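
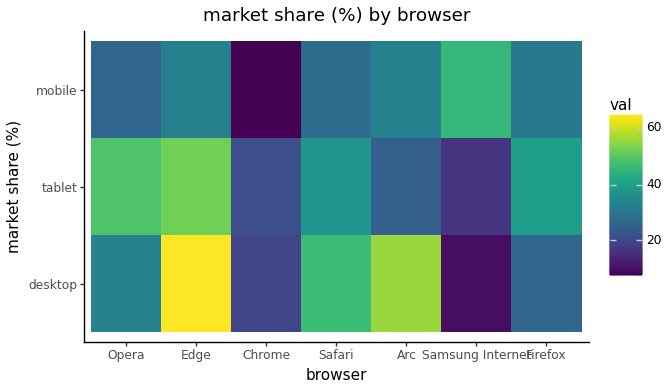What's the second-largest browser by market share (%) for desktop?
Top 3 for desktop: Edge ≈ 65, Arc ≈ 55, Safari ≈ 45.

Arc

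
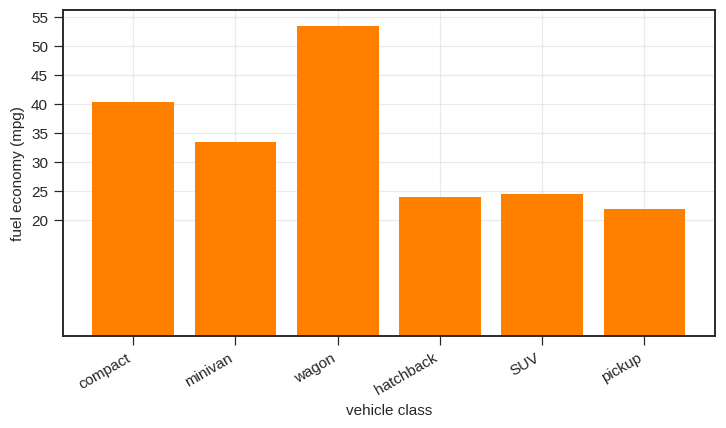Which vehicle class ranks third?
minivan

Top 4: wagon ≈ 55, compact ≈ 40, minivan ≈ 35, SUV ≈ 25.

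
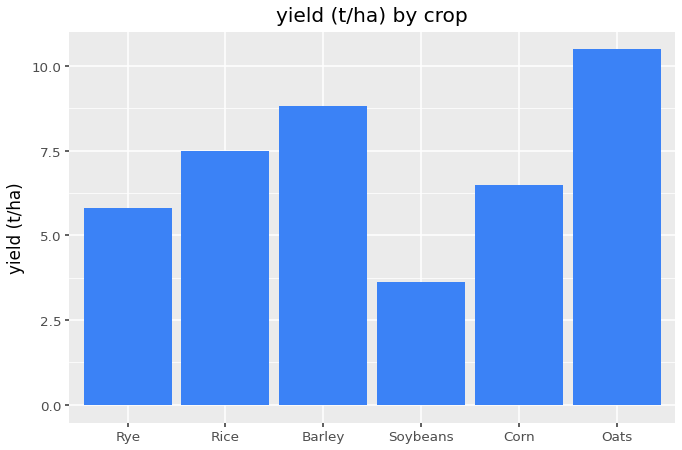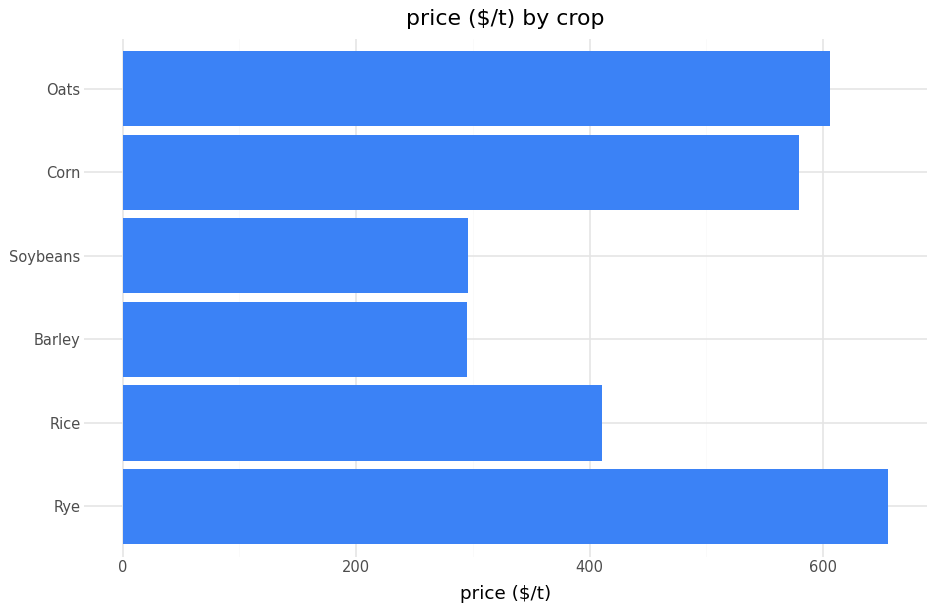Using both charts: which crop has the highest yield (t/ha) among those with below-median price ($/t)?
Chart 2 median price ($/t) ≈ 500; below-median crops: Rice, Barley, Soybeans. Among those, Barley has the highest yield (t/ha) (≈ 9).

Barley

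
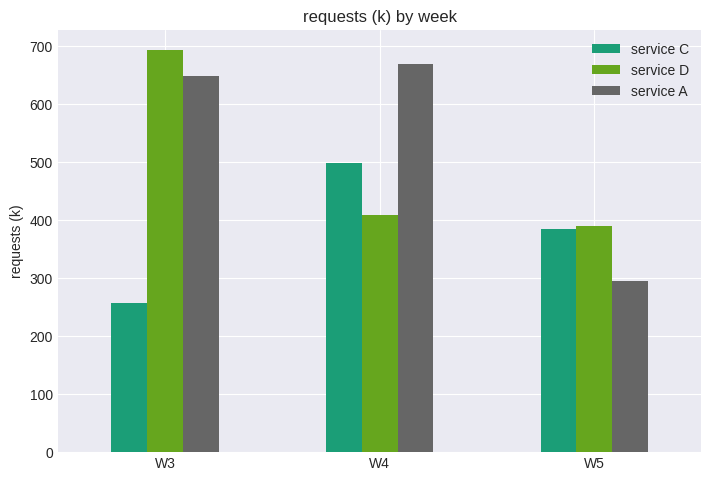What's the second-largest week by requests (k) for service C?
Top 3 for service C: W4 ≈ 500, W5 ≈ 400, W3 ≈ 300.

W5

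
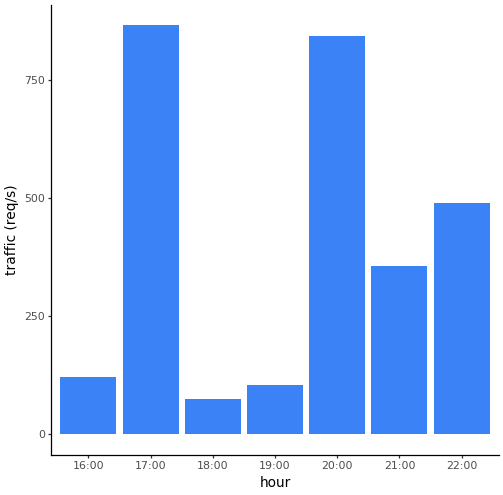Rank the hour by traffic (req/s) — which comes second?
Top 3: 17:00 ≈ 900, 20:00 ≈ 800, 22:00 ≈ 500.

20:00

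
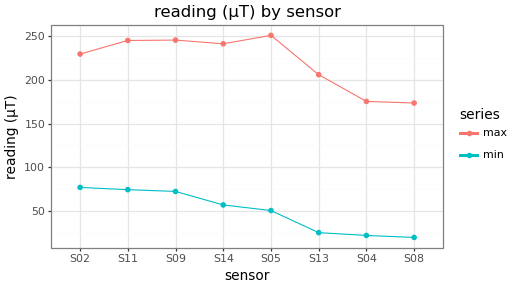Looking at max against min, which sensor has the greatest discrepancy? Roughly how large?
S05, ≈ 200 µT

S05: max ≈ 260, min ≈ 60 → gap ≈ 200. Next-largest (S14) is only ≈ 180.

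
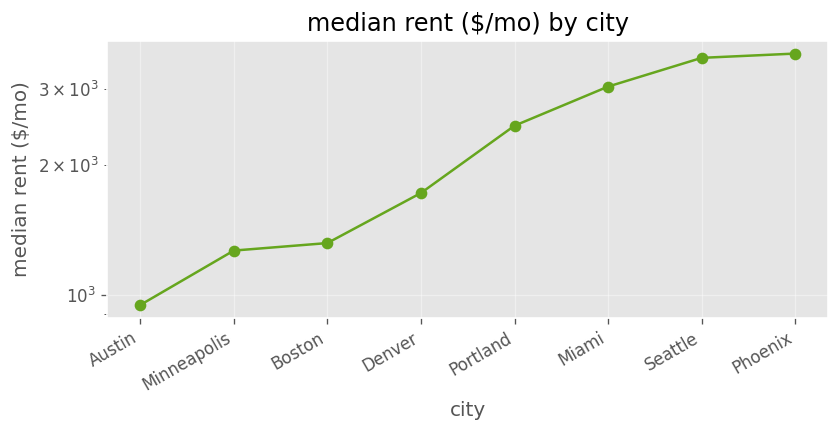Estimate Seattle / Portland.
Seattle ≈ 3500, Portland ≈ 2500; 3500/2500 ≈ 1.4.

≈ 1.4×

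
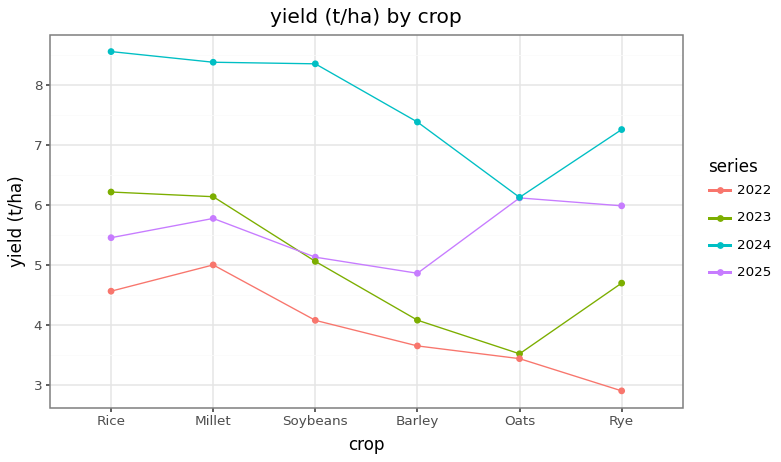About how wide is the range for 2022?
Max Millet ≈ 5.0, min Rye ≈ 3.0; range ≈ 2.0.

≈ 2.0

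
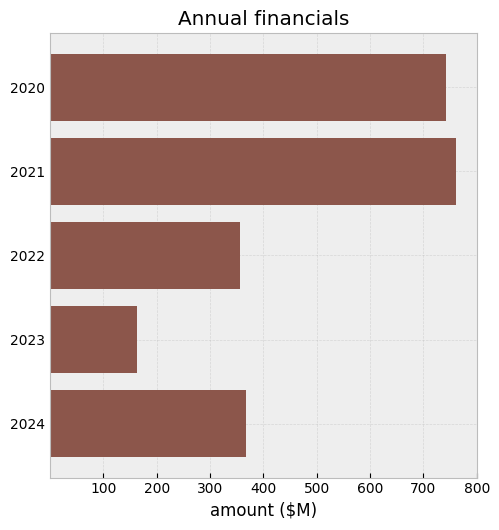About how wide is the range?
Max 2021 ≈ 800, min 2023 ≈ 200; range ≈ 600.

≈ 600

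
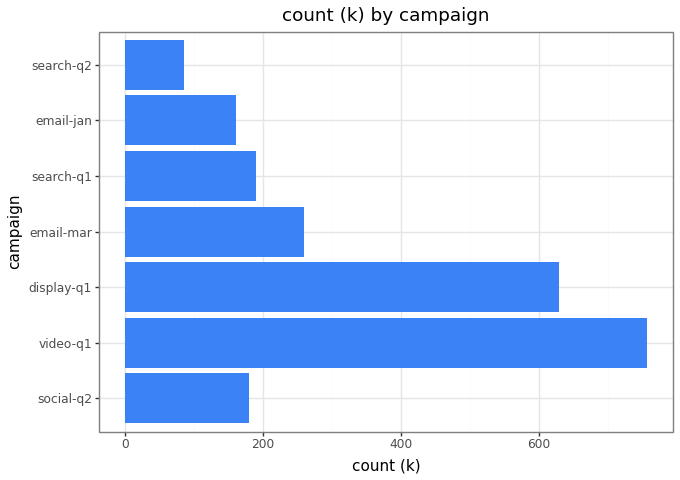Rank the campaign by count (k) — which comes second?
Top 3: video-q1 ≈ 800, display-q1 ≈ 600, email-mar ≈ 300.

display-q1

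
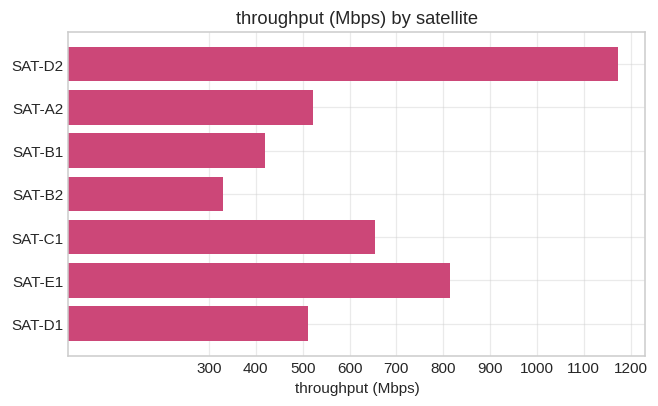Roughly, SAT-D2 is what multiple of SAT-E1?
SAT-D2 ≈ 1200, SAT-E1 ≈ 800; 1200/800 ≈ 1.5.

≈ 1.5×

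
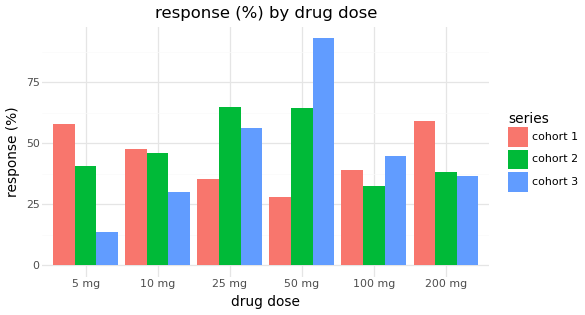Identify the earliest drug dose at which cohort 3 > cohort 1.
25 mg

10 mg: cohort 3 ≈ 30 vs cohort 1 ≈ 50 (not yet); 25 mg: cohort 3 ≈ 60 vs cohort 1 ≈ 40 (first crossover).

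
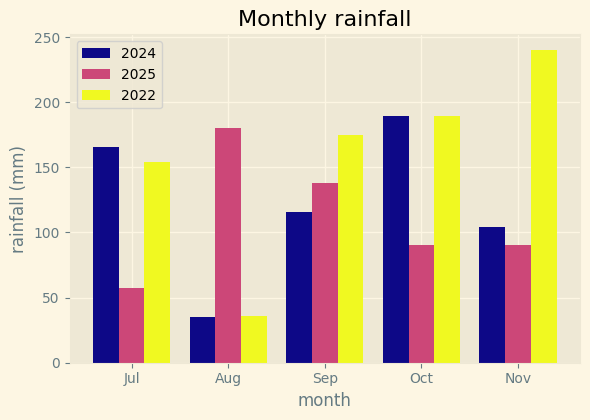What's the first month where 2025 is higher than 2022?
Jul: 2025 ≈ 50 vs 2022 ≈ 150 (not yet); Aug: 2025 ≈ 175 vs 2022 ≈ 25 (first crossover).

Aug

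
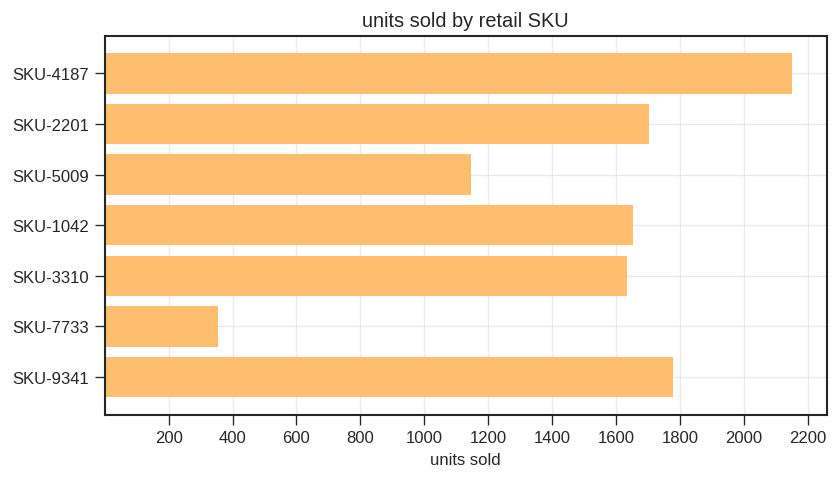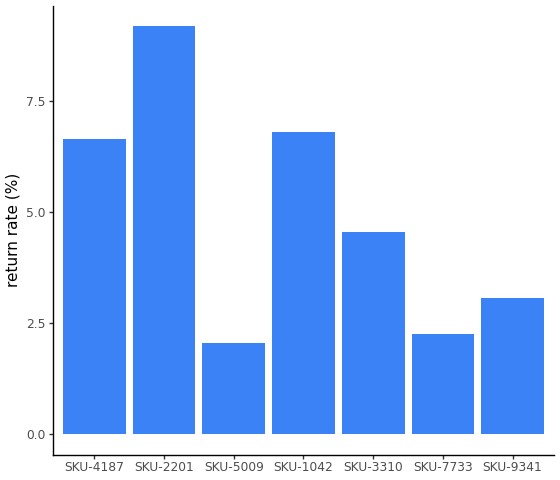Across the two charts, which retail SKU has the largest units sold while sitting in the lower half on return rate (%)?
Chart 2 median return rate (%) ≈ 5; below-median retail SKUs: SKU-5009, SKU-7733, SKU-9341. Among those, SKU-9341 has the highest units sold (≈ 1800).

SKU-9341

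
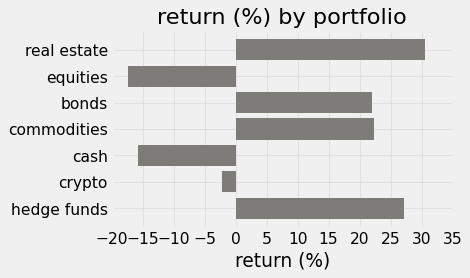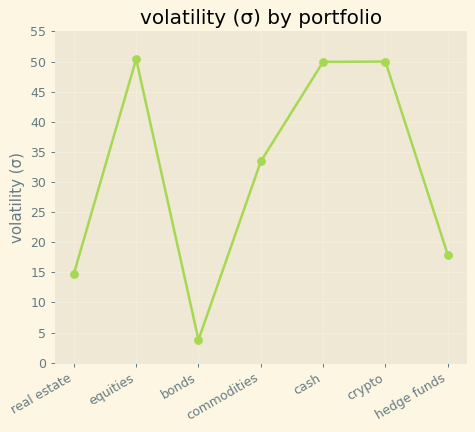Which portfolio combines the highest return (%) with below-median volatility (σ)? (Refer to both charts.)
Chart 2 median volatility (σ) ≈ 35; below-median portfolios: real estate, bonds, hedge funds. Among those, real estate has the highest return (%) (≈ 30).

real estate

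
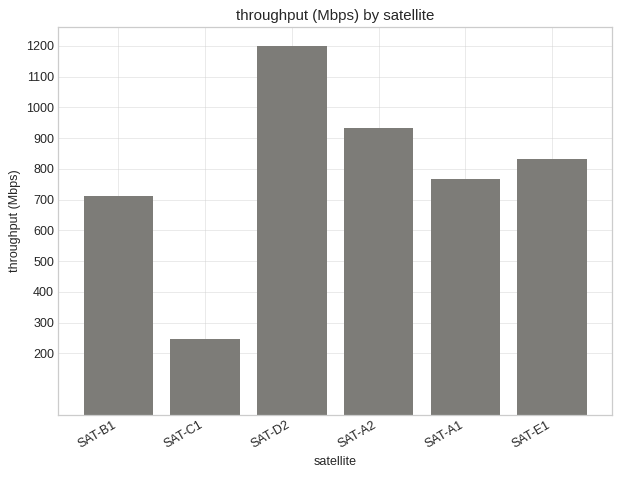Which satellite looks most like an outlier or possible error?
SAT-C1

SAT-C1 ≈ 200; the rest sit between ≈ 700 and ≈ 1200.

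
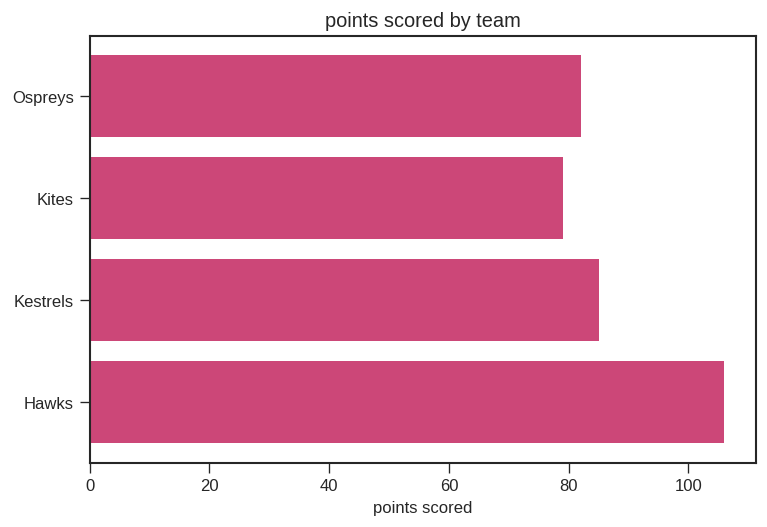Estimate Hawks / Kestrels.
≈ 1.38×

Hawks ≈ 110, Kestrels ≈ 80; 110/80 ≈ 1.38.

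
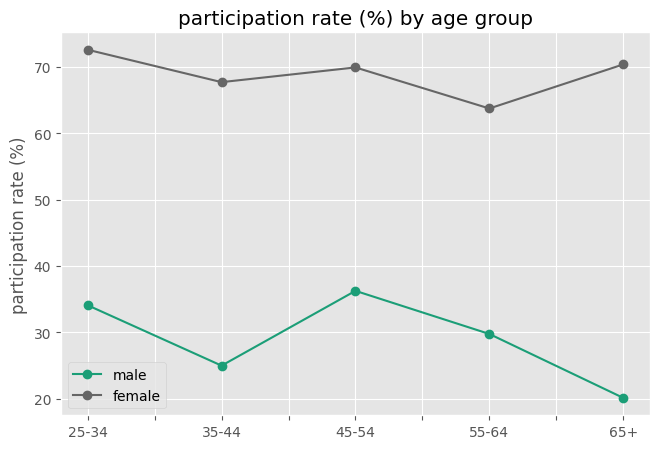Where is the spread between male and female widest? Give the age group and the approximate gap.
65+, ≈ 50 %

65+: male ≈ 20, female ≈ 70 → gap ≈ 50. Next-largest (35-44) is only ≈ 45.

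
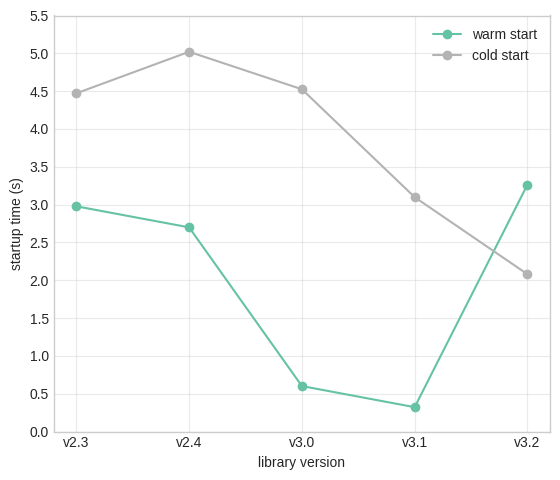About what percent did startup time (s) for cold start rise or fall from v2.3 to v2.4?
≈ +11.1%

v2.3 ≈ 4.5, v2.4 ≈ 5.0; (5.0 − 4.5) / 4.5 ≈ +11.1%.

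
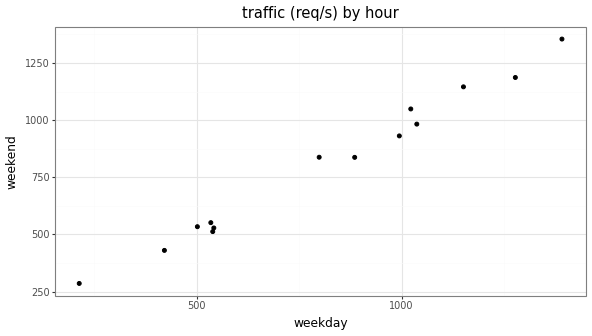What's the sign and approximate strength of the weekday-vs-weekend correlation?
Points are positively correlated; strong (|r| ≈ 1.0).

positive, strong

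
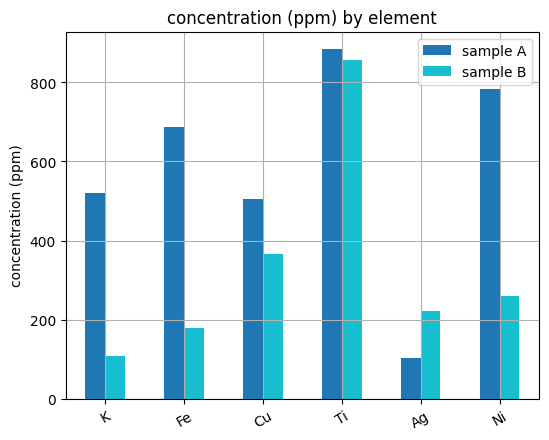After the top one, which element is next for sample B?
Cu

Top 3 for sample B: Ti ≈ 900, Cu ≈ 400, Ni ≈ 300.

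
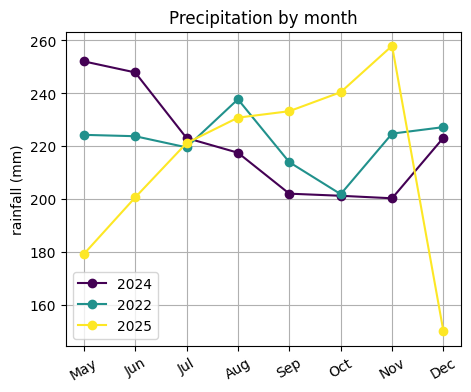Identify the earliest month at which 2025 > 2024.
Jul: 2025 ≈ 220 vs 2024 ≈ 220 (not yet); Aug: 2025 ≈ 230 vs 2024 ≈ 220 (first crossover).

Aug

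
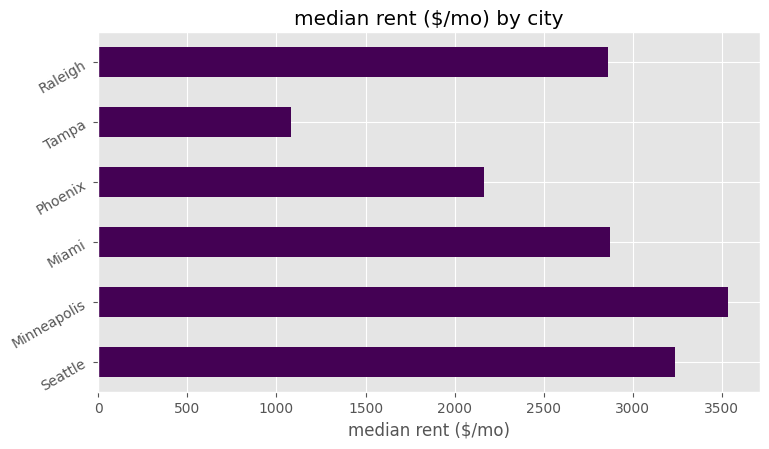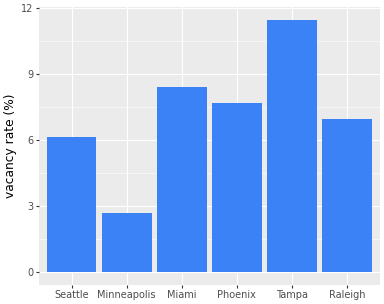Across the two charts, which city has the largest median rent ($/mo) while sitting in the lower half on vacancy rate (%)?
Minneapolis

Chart 2 median vacancy rate (%) ≈ 8; below-median cities: Seattle, Minneapolis, Raleigh. Among those, Minneapolis has the highest median rent ($/mo) (≈ 3500).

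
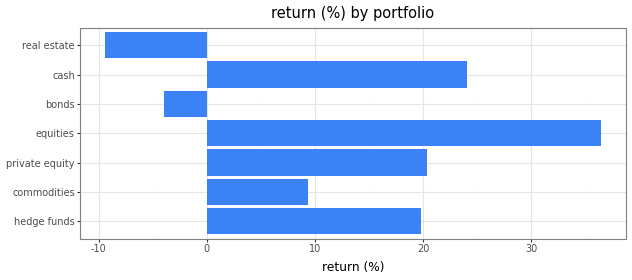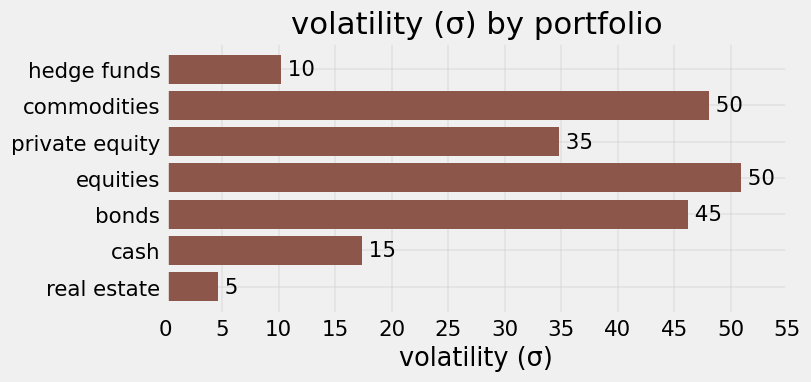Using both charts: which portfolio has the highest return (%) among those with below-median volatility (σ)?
Chart 2 median volatility (σ) ≈ 35; below-median portfolios: hedge funds, cash, real estate. Among those, cash has the highest return (%) (≈ 25).

cash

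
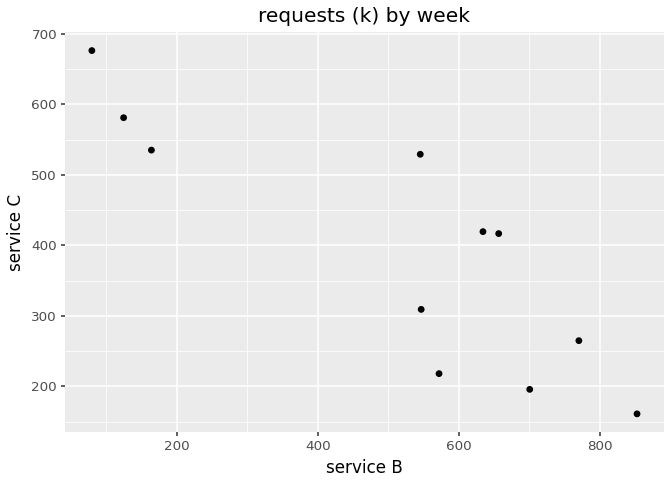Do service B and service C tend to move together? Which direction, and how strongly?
negative, strong

Points are negatively correlated; strong (|r| ≈ 0.9).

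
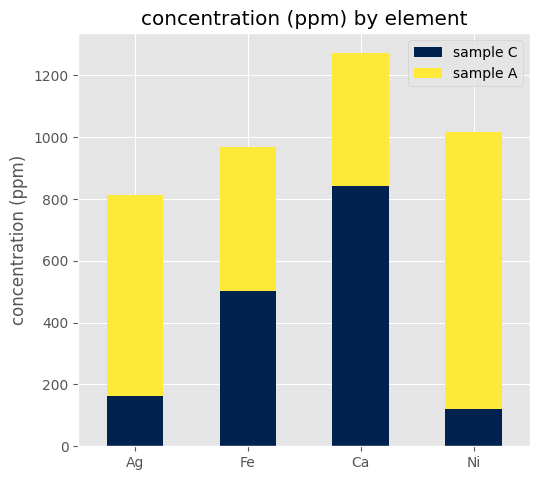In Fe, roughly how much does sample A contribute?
sample A top ≈ 1000, bottom ≈ 600; segment ≈ 400.

≈ 400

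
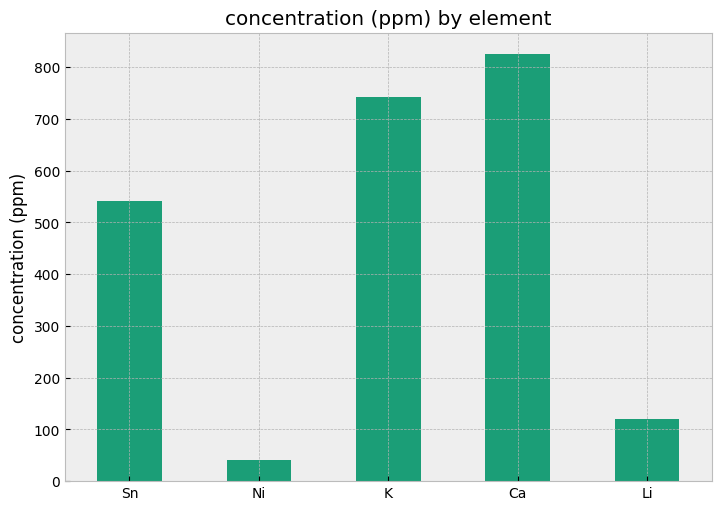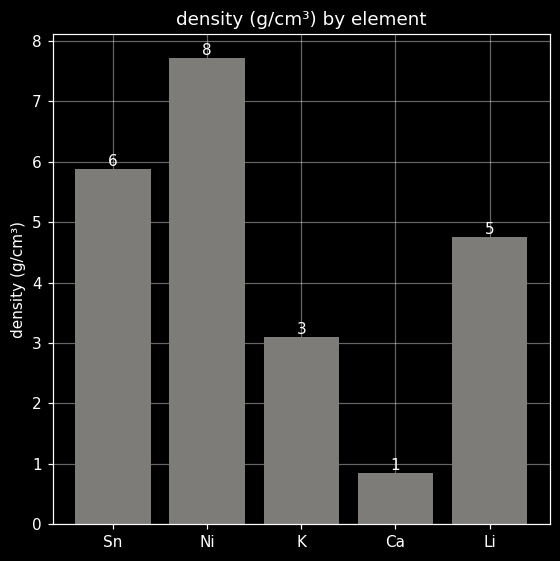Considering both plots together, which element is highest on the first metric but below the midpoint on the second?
Chart 2 median density (g/cm³) ≈ 5; below-median elements: K, Ca. Among those, Ca has the highest concentration (ppm) (≈ 800).

Ca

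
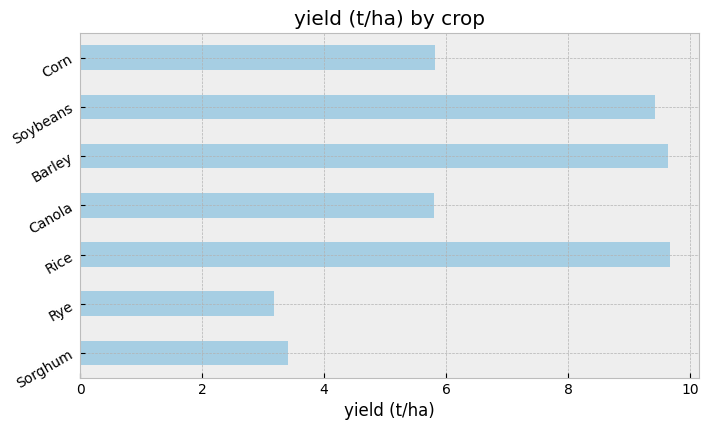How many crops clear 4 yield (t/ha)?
5

Above 4: Rice, Canola, Barley, Soybeans, Corn.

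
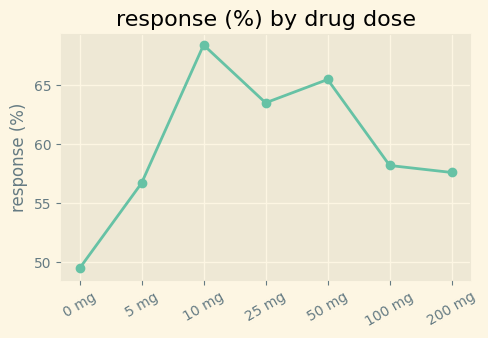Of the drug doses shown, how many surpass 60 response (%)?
Above 60: 10 mg, 25 mg, 50 mg.

3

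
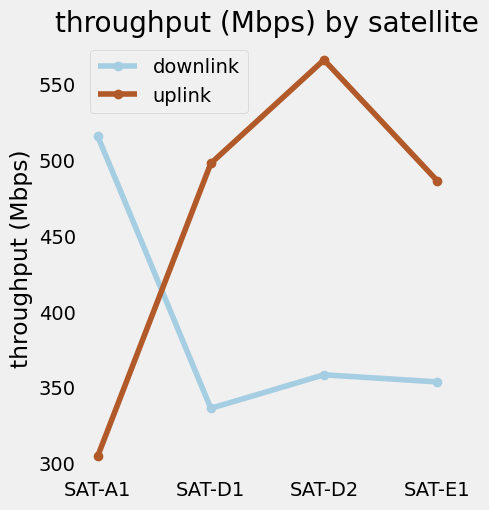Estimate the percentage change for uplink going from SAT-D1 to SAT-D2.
≈ +15%

SAT-D1 ≈ 500, SAT-D2 ≈ 575; (575 − 500) / 500 ≈ +15%.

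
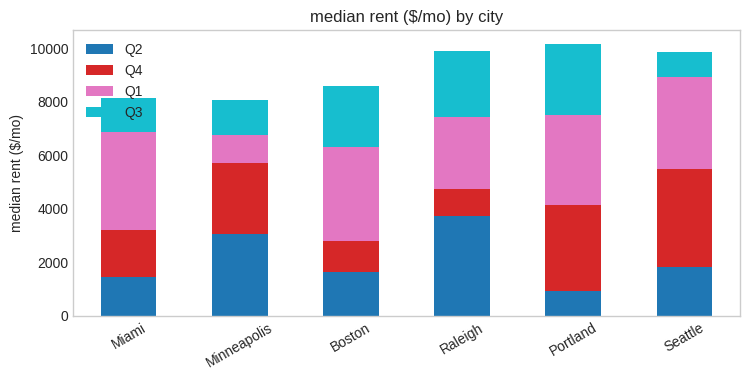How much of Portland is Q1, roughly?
Q1 top ≈ 8000, bottom ≈ 4000; segment ≈ 4000.

≈ 4000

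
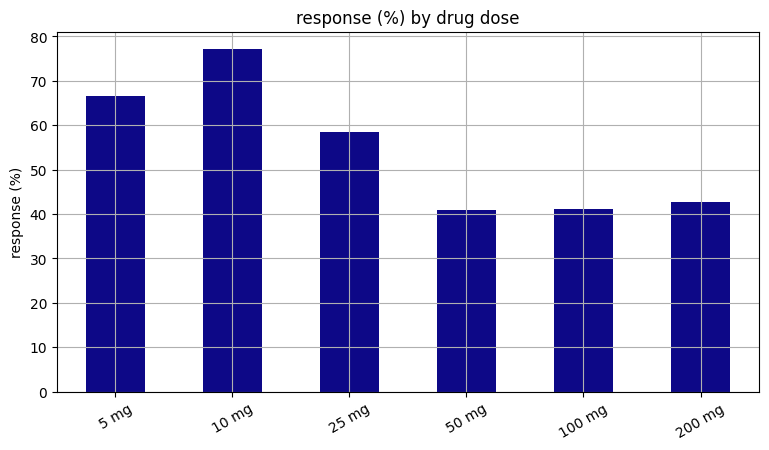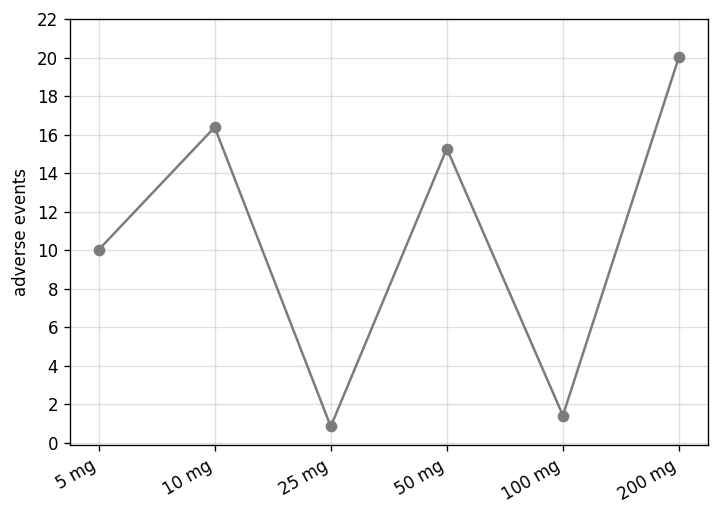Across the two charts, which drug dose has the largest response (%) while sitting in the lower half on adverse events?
Chart 2 median adverse events ≈ 12; below-median drug doses: 5 mg, 25 mg, 100 mg. Among those, 5 mg has the highest response (%) (≈ 70).

5 mg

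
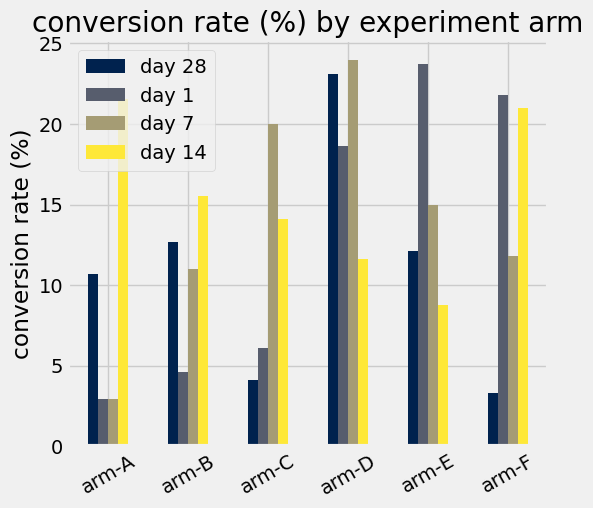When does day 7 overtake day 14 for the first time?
arm-C

arm-B: day 7 ≈ 12 vs day 14 ≈ 16 (not yet); arm-C: day 7 ≈ 20 vs day 14 ≈ 14 (first crossover).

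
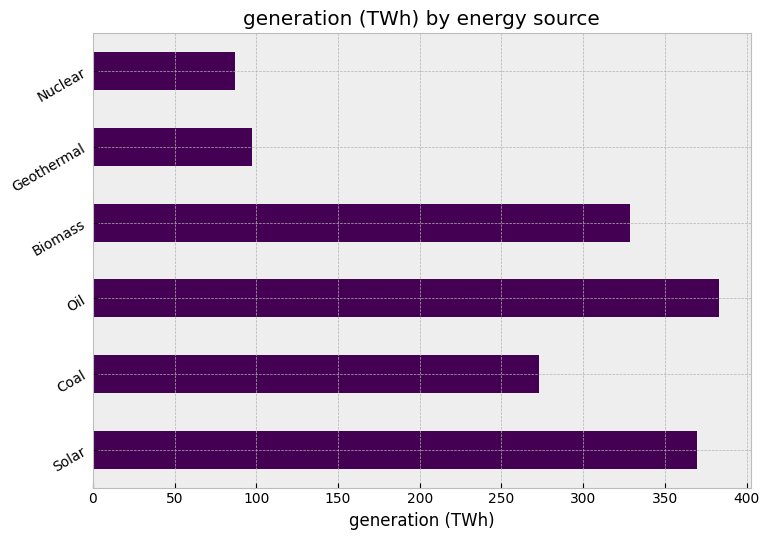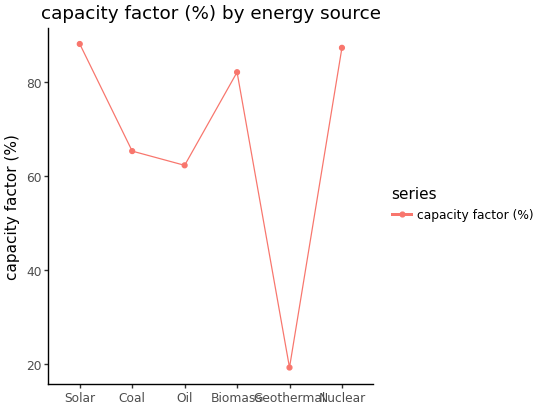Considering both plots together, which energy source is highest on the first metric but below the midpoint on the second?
Chart 2 median capacity factor (%) ≈ 70; below-median energy sources: Coal, Oil, Geothermal. Among those, Oil has the highest generation (TWh) (≈ 400).

Oil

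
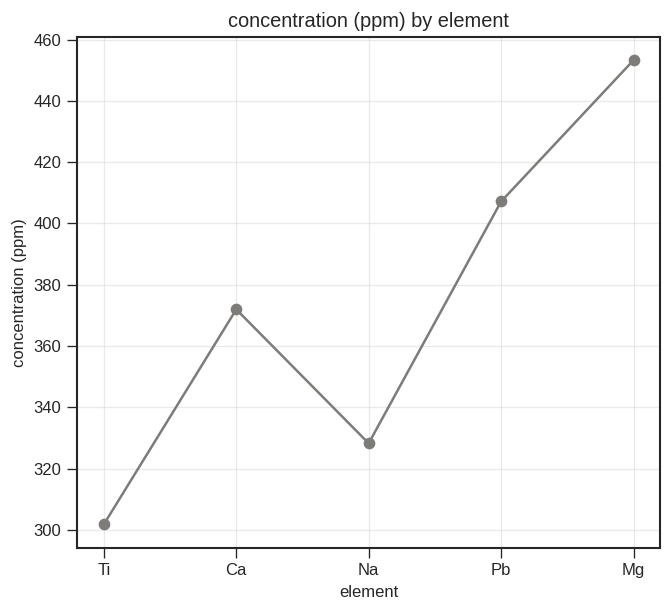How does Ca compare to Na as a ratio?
Ca ≈ 380, Na ≈ 320; 380/320 ≈ 1.19.

≈ 1.19×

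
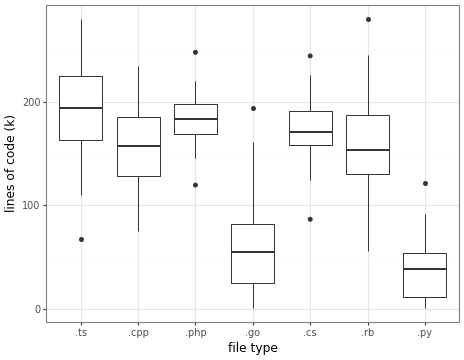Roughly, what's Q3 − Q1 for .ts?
≈ 60

Q3 ≈ 220, Q1 ≈ 160; IQR ≈ 60.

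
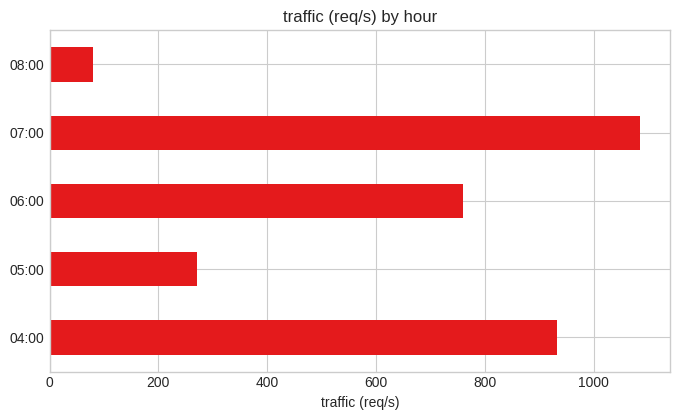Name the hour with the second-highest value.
Top 3: 07:00 ≈ 1100, 04:00 ≈ 900, 06:00 ≈ 800.

04:00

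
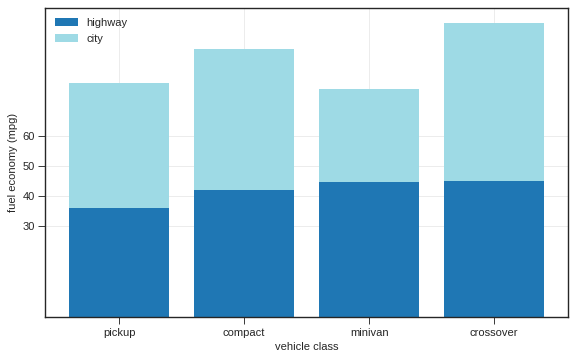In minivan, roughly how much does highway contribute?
highway top ≈ 40, bottom ≈ 0; segment ≈ 40.

≈ 40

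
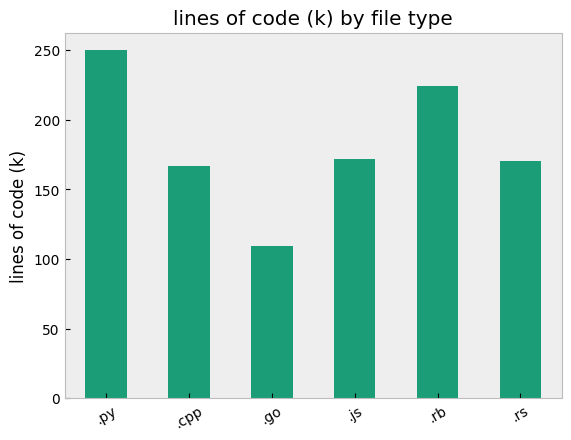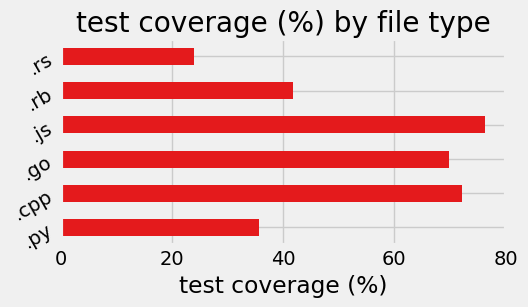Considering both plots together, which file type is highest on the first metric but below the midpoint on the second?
.py

Chart 2 median test coverage (%) ≈ 60; below-median file types: .py, .rb, .rs. Among those, .py has the highest lines of code (k) (≈ 250).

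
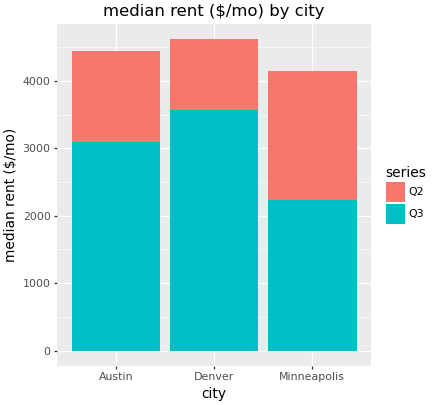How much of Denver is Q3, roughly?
≈ 3500

Q3 top ≈ 3500, bottom ≈ 0; segment ≈ 3500.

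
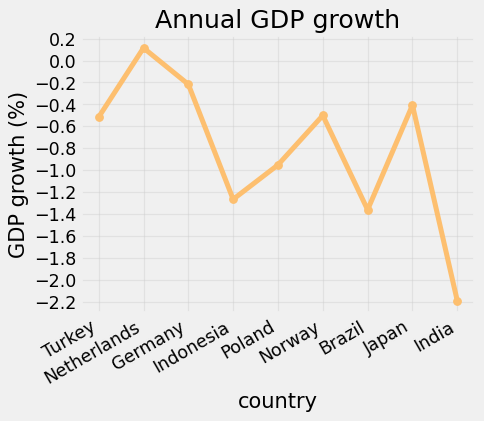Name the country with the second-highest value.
Top 3: Netherlands ≈ 0.2, Germany ≈ -0.2, Japan ≈ -0.4.

Germany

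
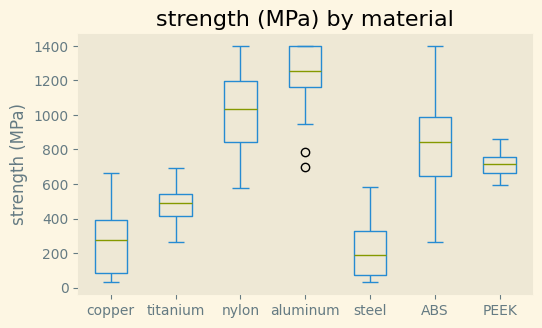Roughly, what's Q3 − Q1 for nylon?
Q3 ≈ 1200, Q1 ≈ 800; IQR ≈ 400.

≈ 400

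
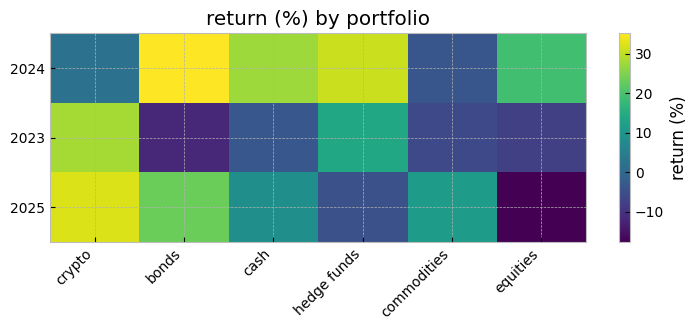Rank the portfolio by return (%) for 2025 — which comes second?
Top 3 for 2025: crypto ≈ 30, bonds ≈ 25, commodities ≈ 10.

bonds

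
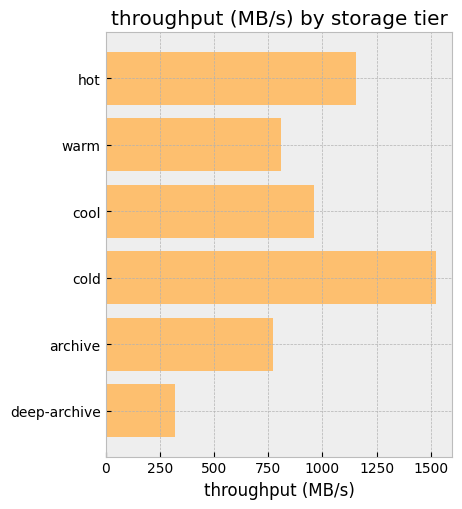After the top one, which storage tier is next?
hot

Top 3: cold ≈ 1600, hot ≈ 1200, cool ≈ 1000.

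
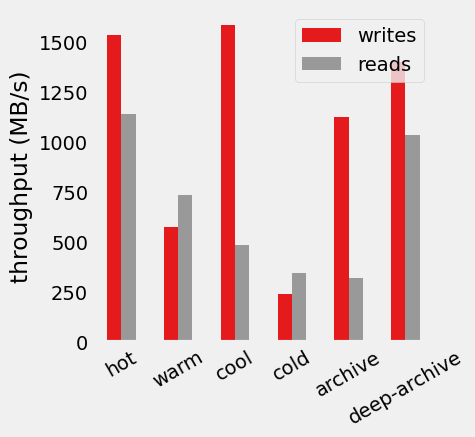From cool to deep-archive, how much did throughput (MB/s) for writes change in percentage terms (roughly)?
cool ≈ 1600, deep-archive ≈ 1400; (1400 − 1600) / 1600 ≈ -12.5%.

≈ -12.5%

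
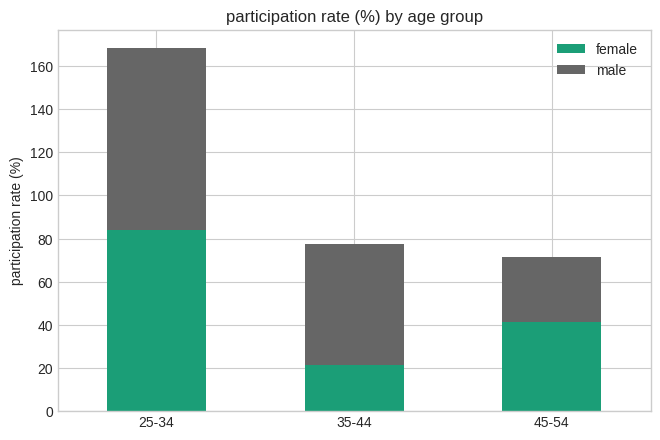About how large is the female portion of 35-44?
female top ≈ 20, bottom ≈ 0; segment ≈ 20.

≈ 20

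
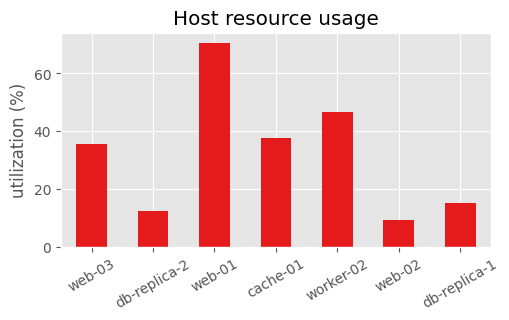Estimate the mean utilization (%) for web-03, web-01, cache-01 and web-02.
(40 + 70 + 40 + 10) / 4 ≈ 40.

≈ 40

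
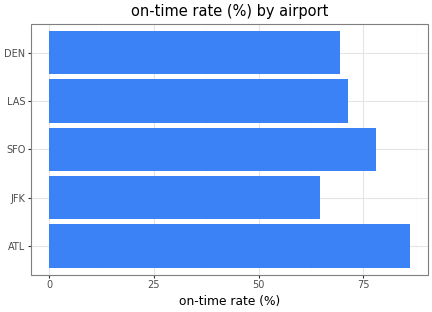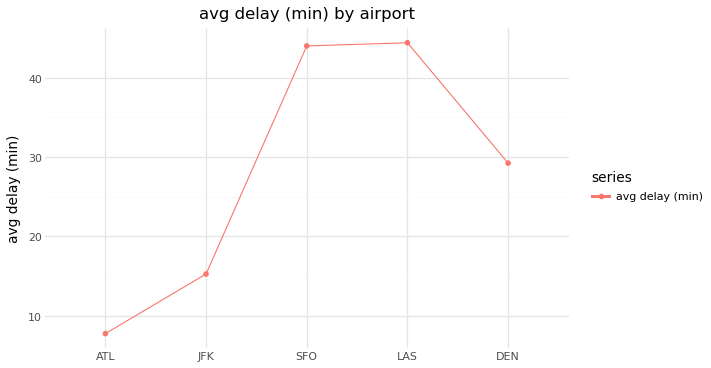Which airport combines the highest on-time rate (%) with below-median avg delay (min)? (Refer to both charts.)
Chart 2 median avg delay (min) ≈ 30; below-median airports: ATL, JFK. Among those, ATL has the highest on-time rate (%) (≈ 90).

ATL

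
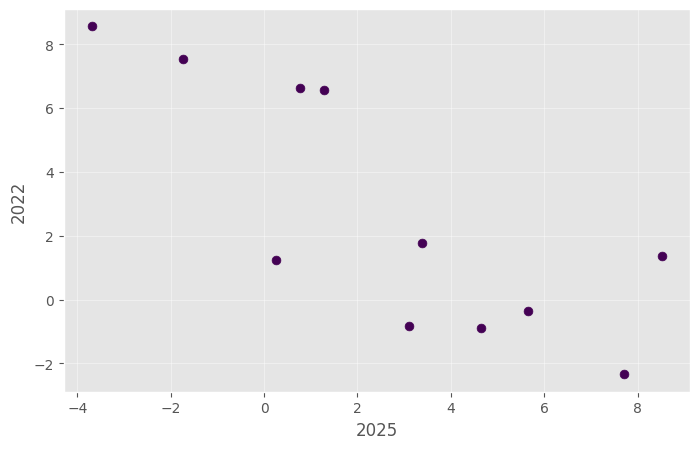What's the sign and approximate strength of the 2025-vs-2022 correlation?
negative, strong

Points are negatively correlated; strong (|r| ≈ 0.8).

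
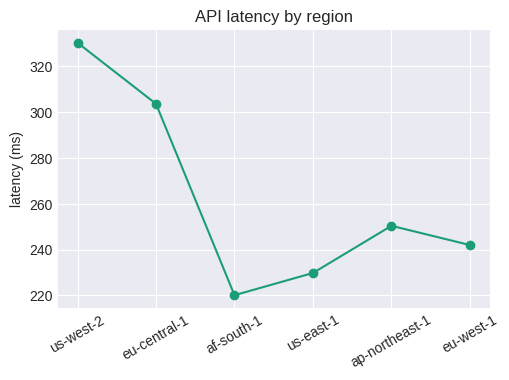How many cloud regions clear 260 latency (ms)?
Above 260: us-west-2, eu-central-1.

2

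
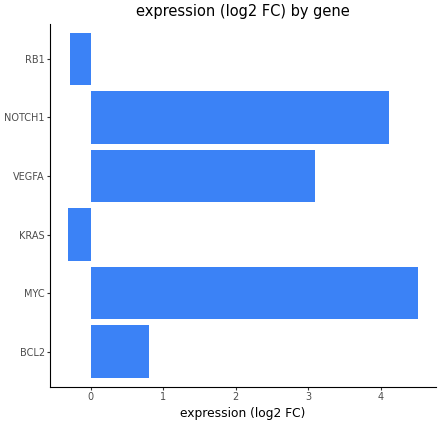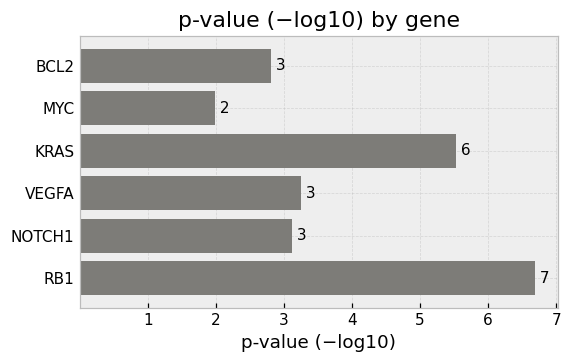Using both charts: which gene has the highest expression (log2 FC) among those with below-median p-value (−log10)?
Chart 2 median p-value (−log10) ≈ 3; below-median genes: BCL2, MYC, NOTCH1. Among those, MYC has the highest expression (log2 FC) (≈ 4.5).

MYC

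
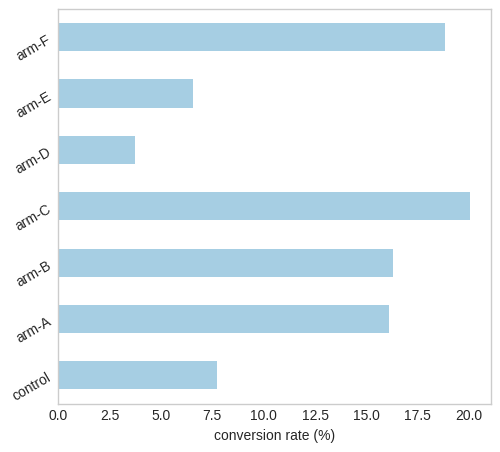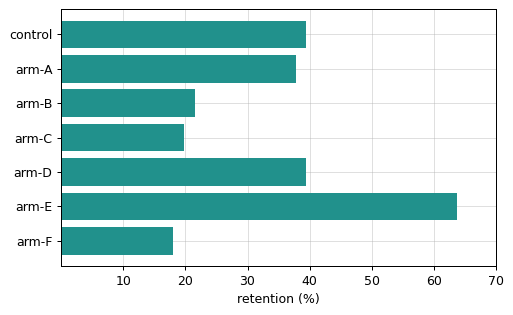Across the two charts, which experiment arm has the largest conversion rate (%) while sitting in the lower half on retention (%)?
Chart 2 median retention (%) ≈ 40; below-median experiment arms: arm-B, arm-C, arm-F. Among those, arm-C has the highest conversion rate (%) (≈ 20).

arm-C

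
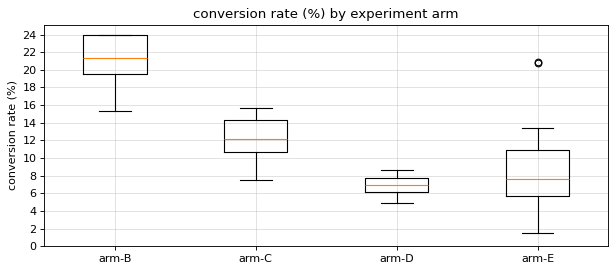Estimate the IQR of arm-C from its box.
≈ 4

Q3 ≈ 14, Q1 ≈ 10; IQR ≈ 4.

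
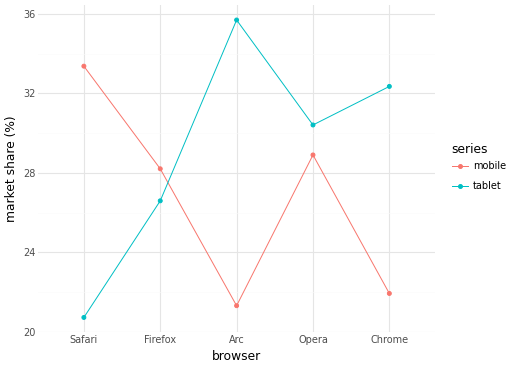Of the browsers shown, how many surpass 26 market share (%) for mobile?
Above 26: Safari, Firefox, Opera.

3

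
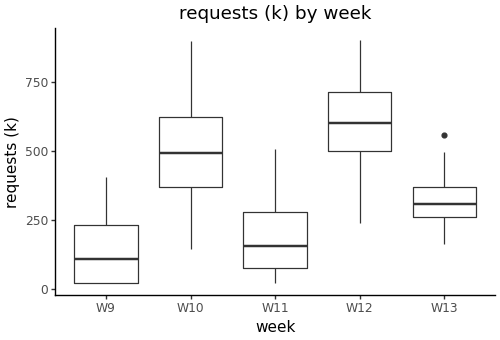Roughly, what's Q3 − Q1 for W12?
Q3 ≈ 700, Q1 ≈ 500; IQR ≈ 200.

≈ 200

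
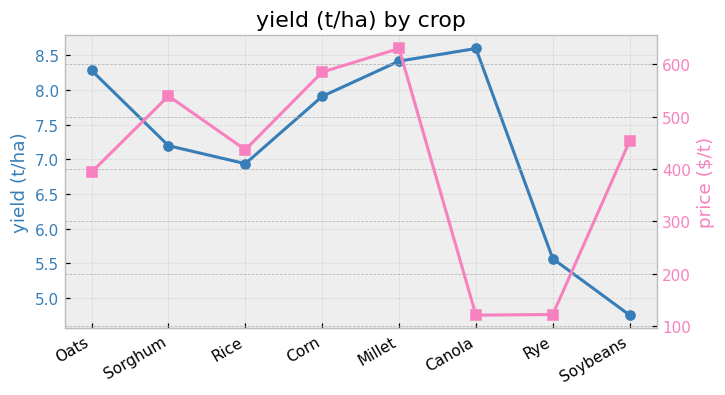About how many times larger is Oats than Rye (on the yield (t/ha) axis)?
Oats ≈ 8.5, Rye ≈ 5.5; 8.5/5.5 ≈ 1.55.

≈ 1.55×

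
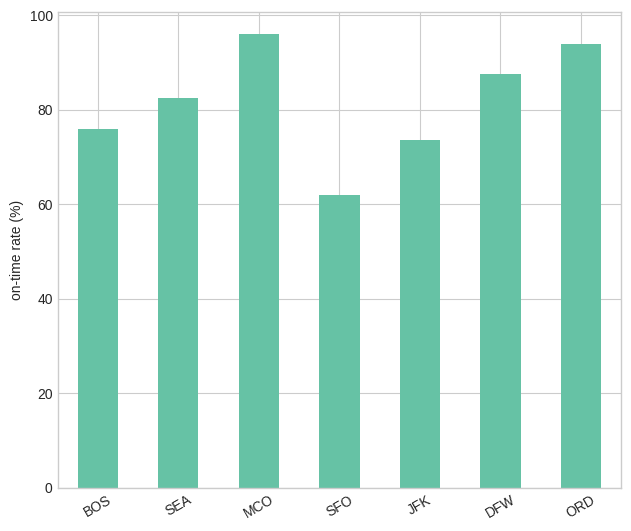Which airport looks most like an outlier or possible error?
SFO ≈ 60; the rest sit between ≈ 70 and ≈ 100.

SFO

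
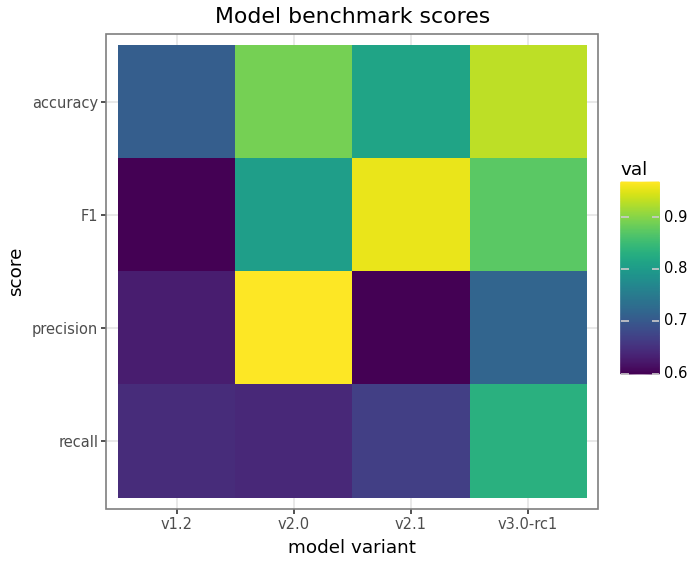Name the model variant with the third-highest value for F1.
Top 4 for F1: v2.1 ≈ 0.95, v3.0-rc1 ≈ 0.85, v2.0 ≈ 0.80, v1.2 ≈ 0.60.

v2.0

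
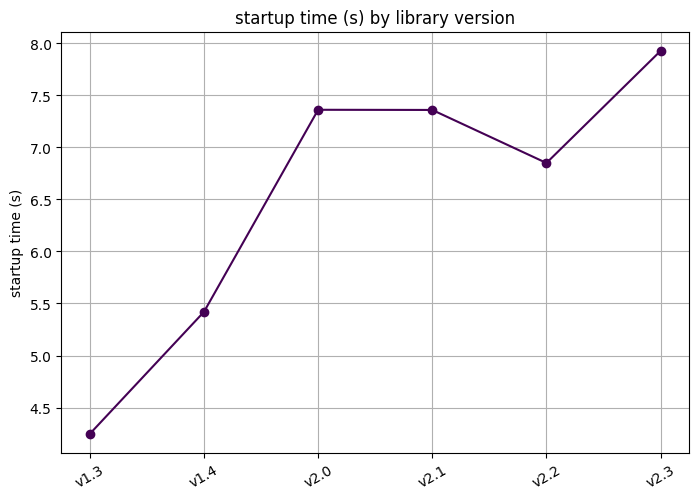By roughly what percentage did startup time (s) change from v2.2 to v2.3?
≈ +14.3%

v2.2 ≈ 7.0, v2.3 ≈ 8.0; (8.0 − 7.0) / 7.0 ≈ +14.3%.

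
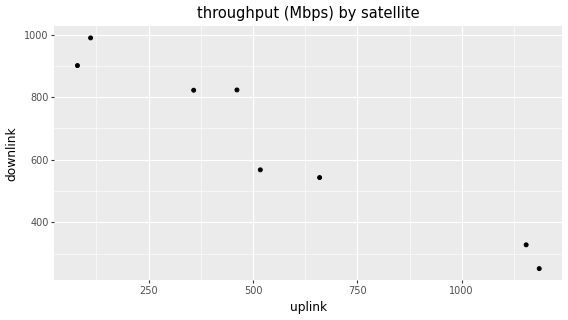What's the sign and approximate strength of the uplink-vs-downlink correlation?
Points are negatively correlated; strong (|r| ≈ 1.0).

negative, strong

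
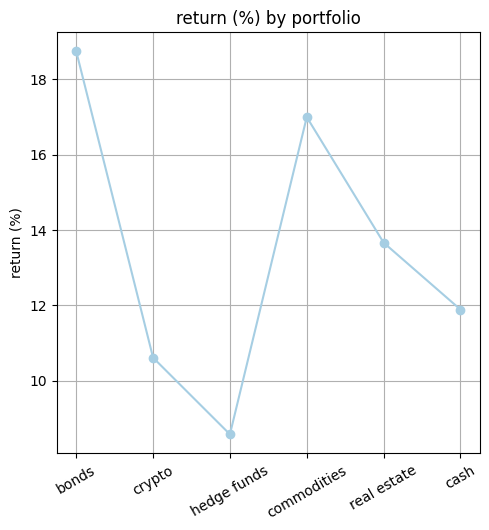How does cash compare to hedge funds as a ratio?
cash ≈ 12, hedge funds ≈ 9; 12/9 ≈ 1.33.

≈ 1.33×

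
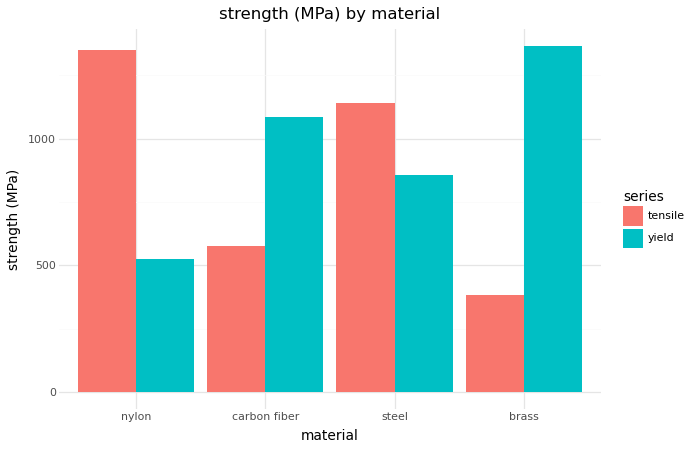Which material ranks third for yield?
steel

Top 4 for yield: brass ≈ 1400, carbon fiber ≈ 1000, steel ≈ 800, nylon ≈ 600.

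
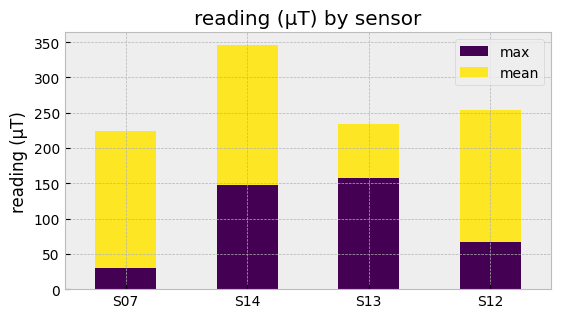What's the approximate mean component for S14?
≈ 200

mean top ≈ 350, bottom ≈ 150; segment ≈ 200.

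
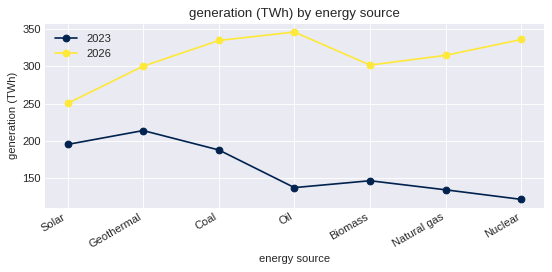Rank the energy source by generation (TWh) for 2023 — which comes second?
Top 3 for 2023: Geothermal ≈ 220, Solar ≈ 200, Coal ≈ 180.

Solar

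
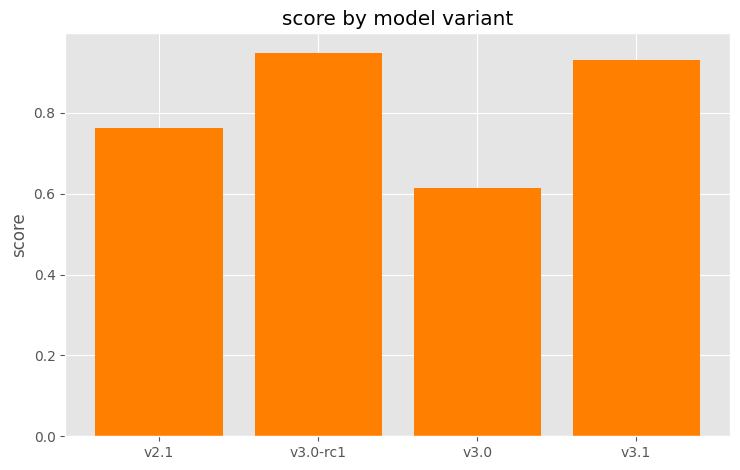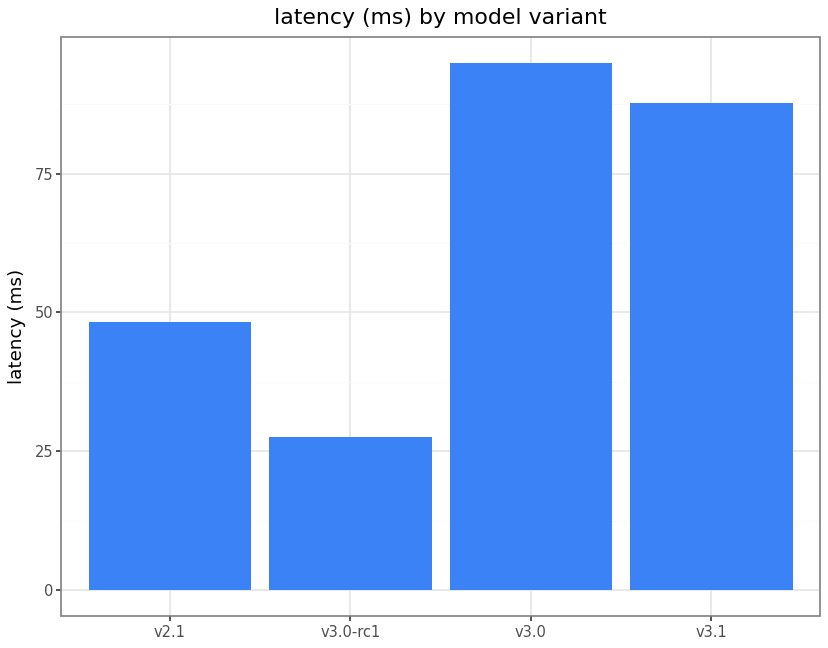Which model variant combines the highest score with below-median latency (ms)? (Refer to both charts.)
Chart 2 median latency (ms) ≈ 70; below-median model variants: v2.1, v3.0-rc1. Among those, v3.0-rc1 has the highest score (≈ 0.9).

v3.0-rc1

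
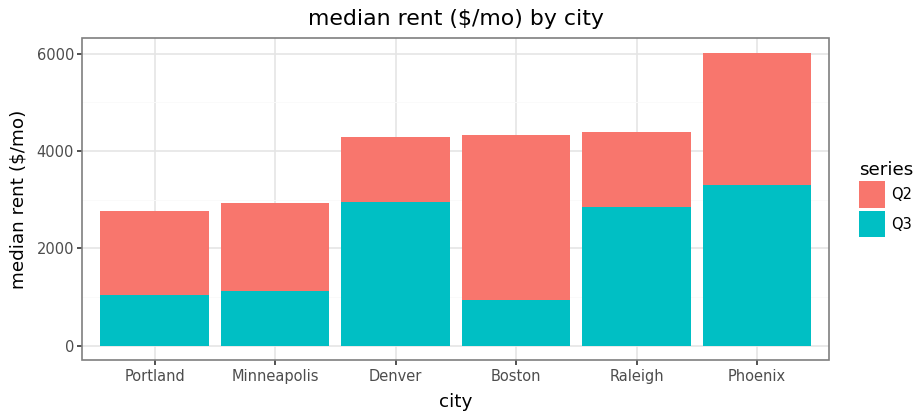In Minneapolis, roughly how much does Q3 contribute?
≈ 1000

Q3 top ≈ 1000, bottom ≈ 0; segment ≈ 1000.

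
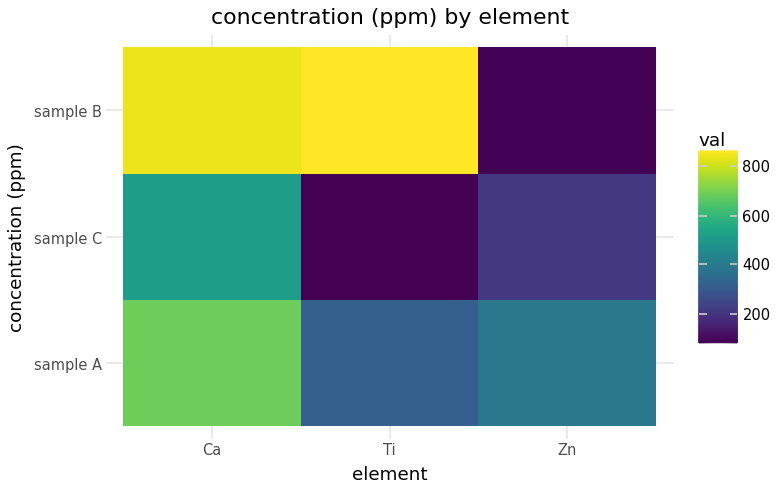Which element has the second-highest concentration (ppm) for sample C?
Zn

Top 3 for sample C: Ca ≈ 500, Zn ≈ 200, Ti ≈ 100.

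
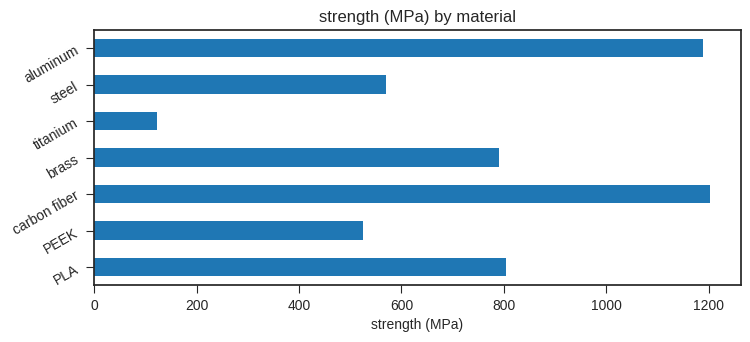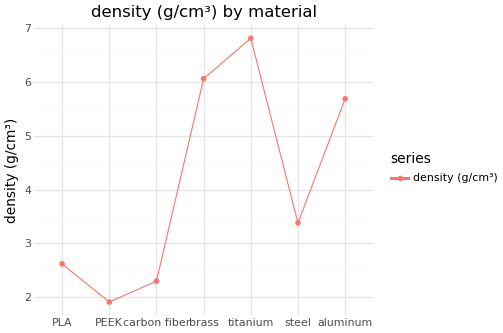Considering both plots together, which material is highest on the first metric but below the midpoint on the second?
carbon fiber

Chart 2 median density (g/cm³) ≈ 3; below-median materials: PLA, PEEK, carbon fiber. Among those, carbon fiber has the highest strength (MPa) (≈ 1200).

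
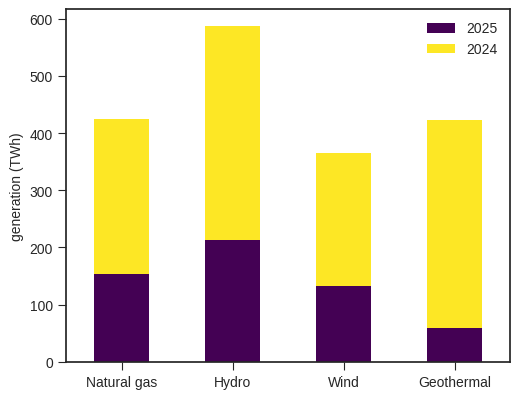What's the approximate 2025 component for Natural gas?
≈ 150

2025 top ≈ 150, bottom ≈ 0; segment ≈ 150.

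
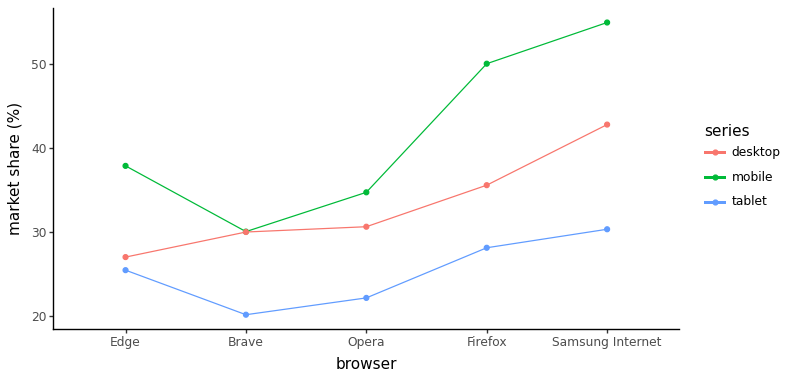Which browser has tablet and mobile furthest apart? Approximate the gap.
Samsung Internet: tablet ≈ 30, mobile ≈ 55 → gap ≈ 25. Next-largest (Firefox) is only ≈ 20.

Samsung Internet, ≈ 25 %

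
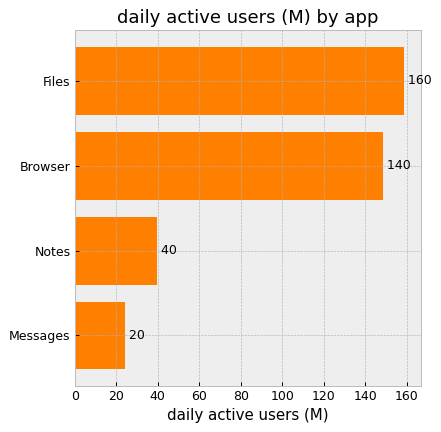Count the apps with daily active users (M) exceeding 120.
2

Above 120: Files, Browser.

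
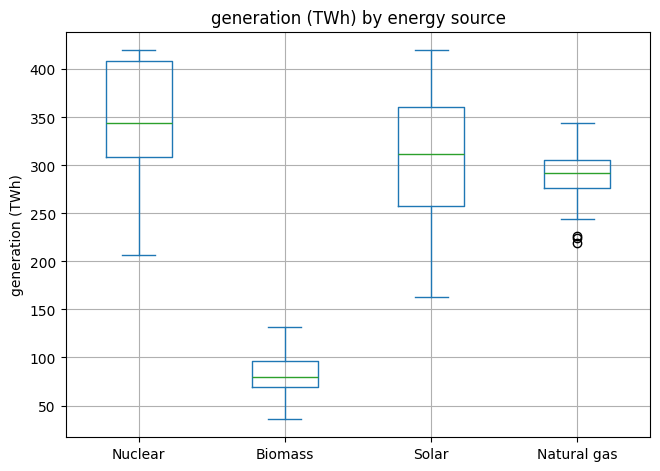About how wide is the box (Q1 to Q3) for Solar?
≈ 100

Q3 ≈ 350, Q1 ≈ 250; IQR ≈ 100.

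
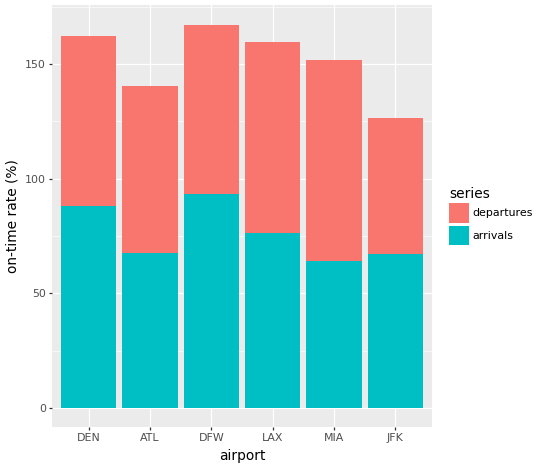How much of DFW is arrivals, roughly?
arrivals top ≈ 100, bottom ≈ 0; segment ≈ 100.

≈ 100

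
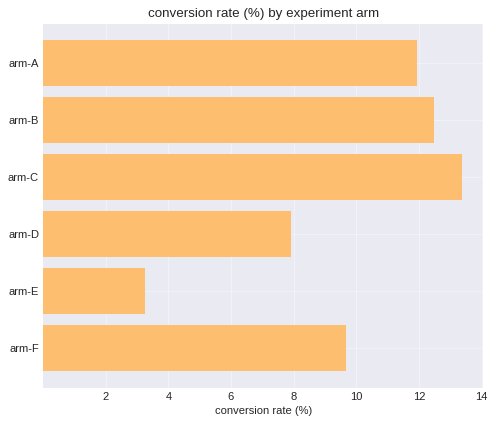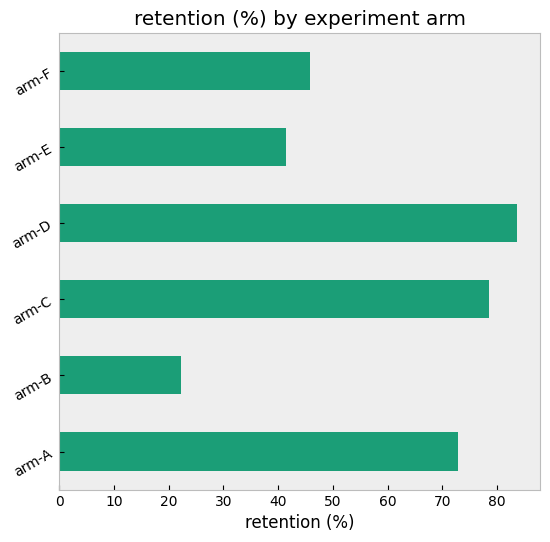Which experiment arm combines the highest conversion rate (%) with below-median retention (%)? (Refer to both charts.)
arm-B

Chart 2 median retention (%) ≈ 60; below-median experiment arms: arm-B, arm-E, arm-F. Among those, arm-B has the highest conversion rate (%) (≈ 12).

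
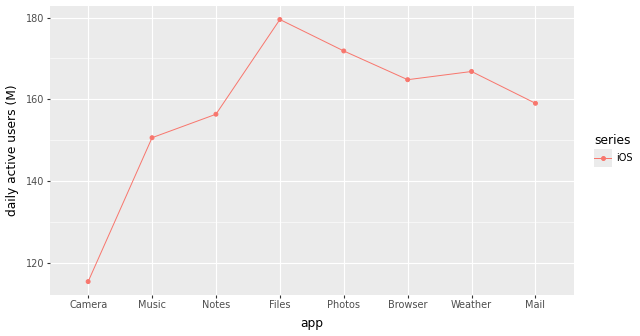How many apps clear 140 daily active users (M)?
Above 140: Music, Notes, Files, Photos, Browser, Weather, Mail.

7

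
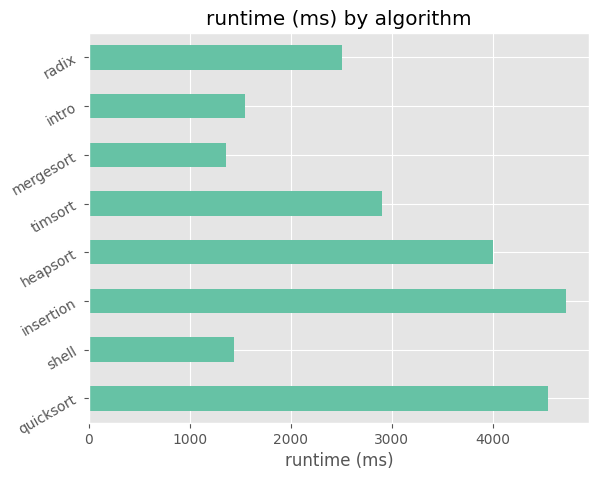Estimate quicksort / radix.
quicksort ≈ 4500, radix ≈ 2500; 4500/2500 ≈ 1.8.

≈ 1.8×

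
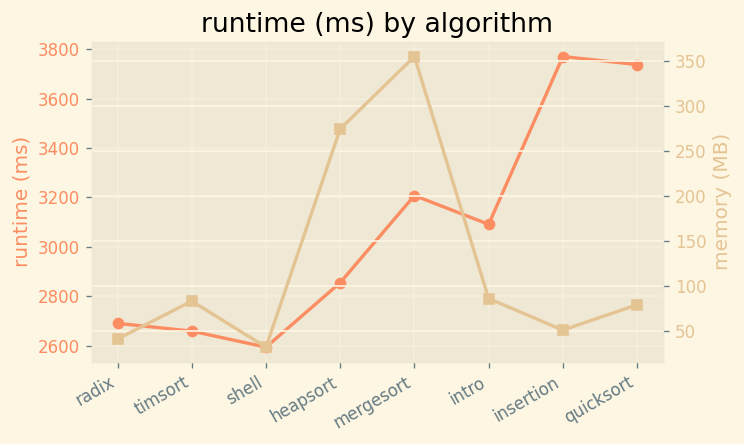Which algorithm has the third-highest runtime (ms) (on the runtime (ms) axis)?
mergesort

Top 4 (on the runtime (ms) axis): insertion ≈ 3800, quicksort ≈ 3700, mergesort ≈ 3200, intro ≈ 3100.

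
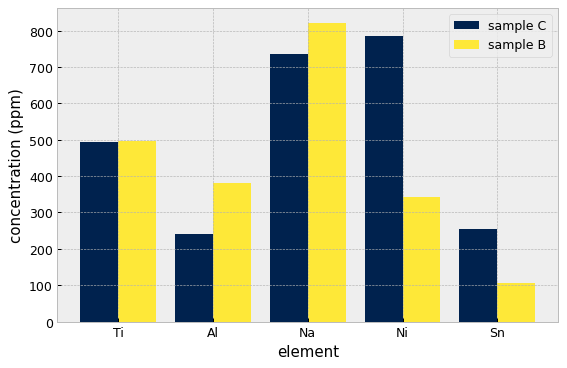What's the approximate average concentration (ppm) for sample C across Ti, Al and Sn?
(500 + 200 + 300) / 3 ≈ 333.

≈ 333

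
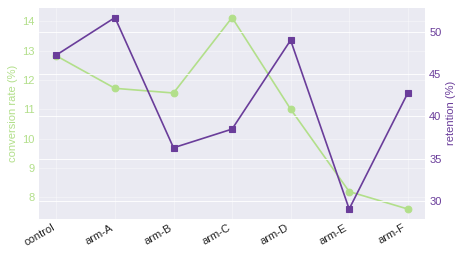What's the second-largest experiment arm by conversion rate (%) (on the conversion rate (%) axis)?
control

Top 3 (on the conversion rate (%) axis): arm-C ≈ 14, control ≈ 13, arm-A ≈ 12.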